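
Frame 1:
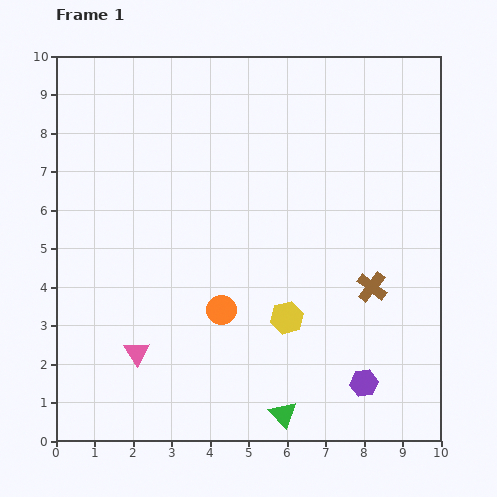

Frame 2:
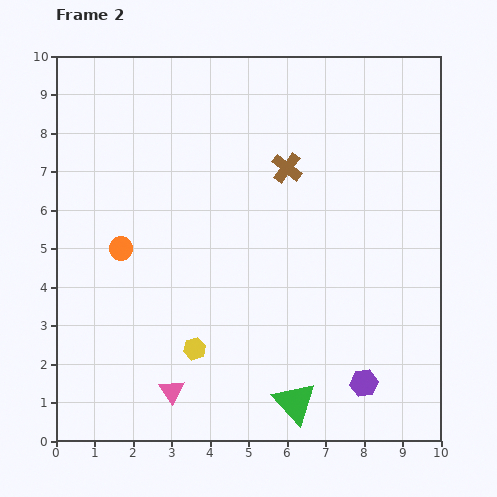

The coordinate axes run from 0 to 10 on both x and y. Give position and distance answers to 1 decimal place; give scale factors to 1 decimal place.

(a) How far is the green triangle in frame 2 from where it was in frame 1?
0.4

The green triangle moved from (5.9, 0.7) to (6.2, 1.0), a distance of √(0.3² + 0.3²) ≈ 0.4.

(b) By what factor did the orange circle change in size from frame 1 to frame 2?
0.8×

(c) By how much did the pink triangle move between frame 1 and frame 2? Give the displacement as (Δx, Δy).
(0.9, -1.0)

The pink triangle was at (2.1, 2.3) in frame 1 and (3.0, 1.3) in frame 2.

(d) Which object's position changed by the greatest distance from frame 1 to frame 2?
the brown cross

(moved 3.8; next 3.1)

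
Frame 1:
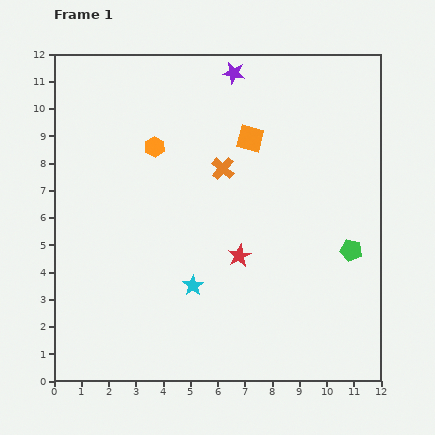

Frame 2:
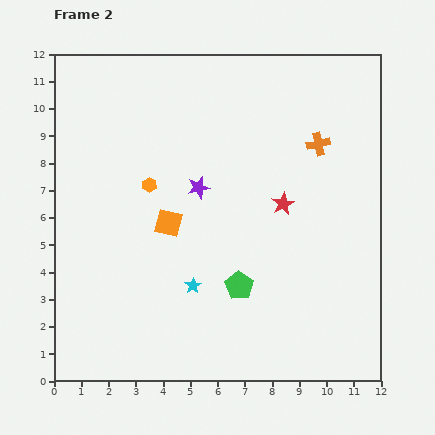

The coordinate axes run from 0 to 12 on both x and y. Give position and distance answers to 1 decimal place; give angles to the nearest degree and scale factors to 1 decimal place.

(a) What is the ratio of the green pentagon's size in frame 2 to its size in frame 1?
1.3×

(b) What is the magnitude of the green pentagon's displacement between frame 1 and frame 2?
4.3

The green pentagon moved from (10.9, 4.8) to (6.8, 3.5), a distance of √(4.1² + 1.3²) ≈ 4.3.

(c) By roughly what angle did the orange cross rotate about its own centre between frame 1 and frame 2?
37° clockwise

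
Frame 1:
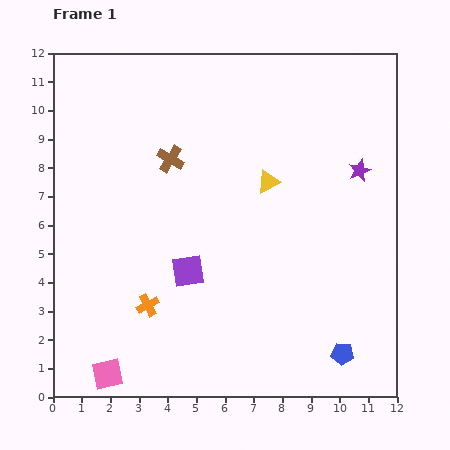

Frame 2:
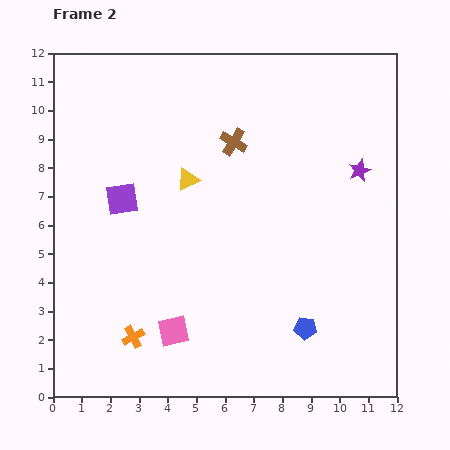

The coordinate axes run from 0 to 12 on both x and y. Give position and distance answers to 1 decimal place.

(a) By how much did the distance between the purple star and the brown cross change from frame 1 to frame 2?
-2.1

Distance in frame 1: 6.6. Distance in frame 2: 4.5.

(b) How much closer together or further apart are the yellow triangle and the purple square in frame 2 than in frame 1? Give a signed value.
-1.8

Distance in frame 1: 4.2. Distance in frame 2: 2.4.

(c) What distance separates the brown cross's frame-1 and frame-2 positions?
2.3

The brown cross moved from (4.1, 8.3) to (6.3, 8.9), a distance of √(2.2² + 0.6²) ≈ 2.3.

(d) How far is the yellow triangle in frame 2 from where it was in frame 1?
2.8

The yellow triangle moved from (7.5, 7.5) to (4.7, 7.6), a distance of √(2.8² + 0.1²) ≈ 2.8.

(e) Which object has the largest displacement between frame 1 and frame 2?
the purple square

(moved 3.4; next 2.8)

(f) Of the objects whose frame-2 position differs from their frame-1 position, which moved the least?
the orange cross

(moved 1.2)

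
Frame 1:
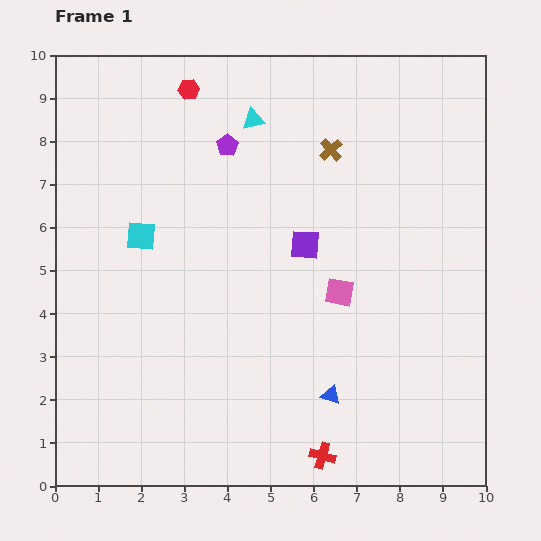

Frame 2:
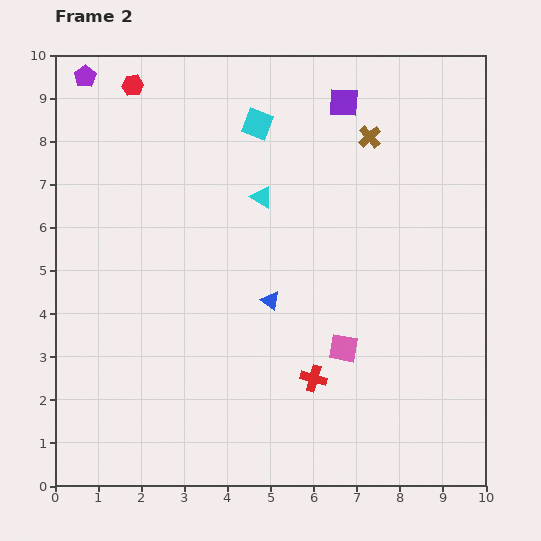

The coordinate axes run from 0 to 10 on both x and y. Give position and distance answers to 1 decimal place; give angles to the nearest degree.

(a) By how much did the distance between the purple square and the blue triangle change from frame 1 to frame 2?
+1.3

Distance in frame 1: 3.6. Distance in frame 2: 4.9.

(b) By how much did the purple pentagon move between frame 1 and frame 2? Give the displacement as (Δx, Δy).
(-3.3, 1.6)

The purple pentagon was at (4.0, 7.9) in frame 1 and (0.7, 9.5) in frame 2.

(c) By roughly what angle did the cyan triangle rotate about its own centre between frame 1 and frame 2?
44° clockwise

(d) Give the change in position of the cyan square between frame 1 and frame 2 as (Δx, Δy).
(2.7, 2.6)

The cyan square was at (2.0, 5.8) in frame 1 and (4.7, 8.4) in frame 2.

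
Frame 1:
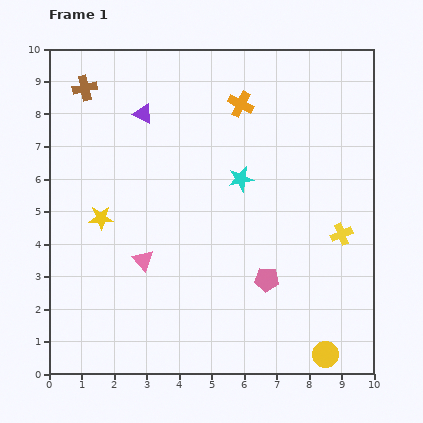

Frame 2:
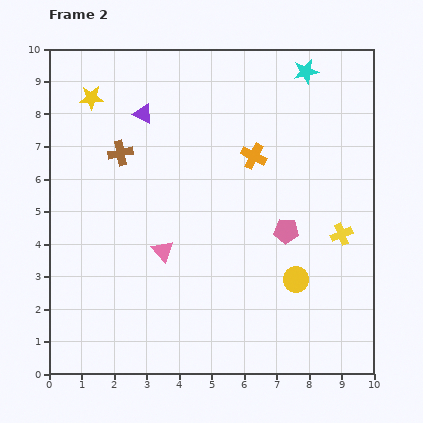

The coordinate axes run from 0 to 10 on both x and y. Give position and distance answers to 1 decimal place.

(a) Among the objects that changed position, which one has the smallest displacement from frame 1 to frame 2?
the pink triangle

(moved 0.7)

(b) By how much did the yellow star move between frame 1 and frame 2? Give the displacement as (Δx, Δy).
(-0.3, 3.7)

The yellow star was at (1.6, 4.8) in frame 1 and (1.3, 8.5) in frame 2.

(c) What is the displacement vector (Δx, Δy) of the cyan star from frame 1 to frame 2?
(2.0, 3.3)

The cyan star was at (5.9, 6.0) in frame 1 and (7.9, 9.3) in frame 2.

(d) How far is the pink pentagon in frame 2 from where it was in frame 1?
1.6

The pink pentagon moved from (6.7, 2.9) to (7.3, 4.4), a distance of √(0.6² + 1.5²) ≈ 1.6.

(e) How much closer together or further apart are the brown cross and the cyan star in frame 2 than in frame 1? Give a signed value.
+0.6

Distance in frame 1: 5.6. Distance in frame 2: 6.2.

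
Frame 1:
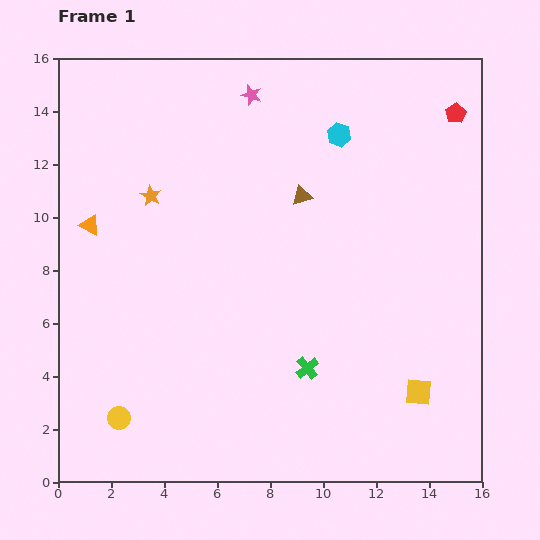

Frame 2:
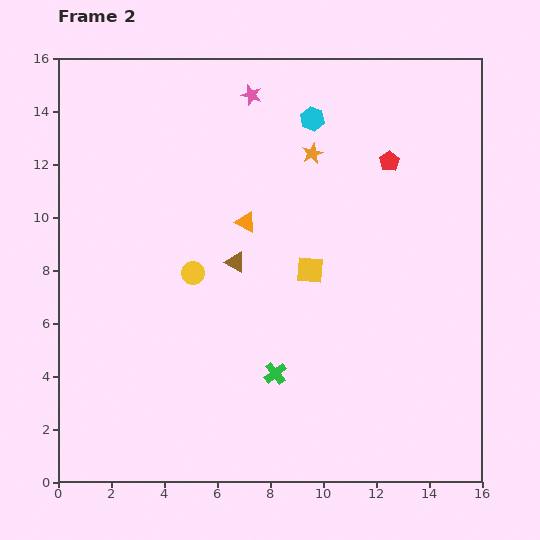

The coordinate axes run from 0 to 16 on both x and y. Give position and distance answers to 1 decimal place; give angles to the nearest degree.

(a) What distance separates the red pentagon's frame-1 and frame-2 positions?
3.1

The red pentagon moved from (15.0, 13.9) to (12.5, 12.1), a distance of √(2.5² + 1.8²) ≈ 3.1.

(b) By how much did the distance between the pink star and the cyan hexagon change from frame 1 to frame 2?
-1.1

Distance in frame 1: 3.6. Distance in frame 2: 2.5.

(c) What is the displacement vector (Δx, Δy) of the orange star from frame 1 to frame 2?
(6.1, 1.6)

The orange star was at (3.5, 10.8) in frame 1 and (9.6, 12.4) in frame 2.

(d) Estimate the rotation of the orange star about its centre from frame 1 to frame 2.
19° clockwise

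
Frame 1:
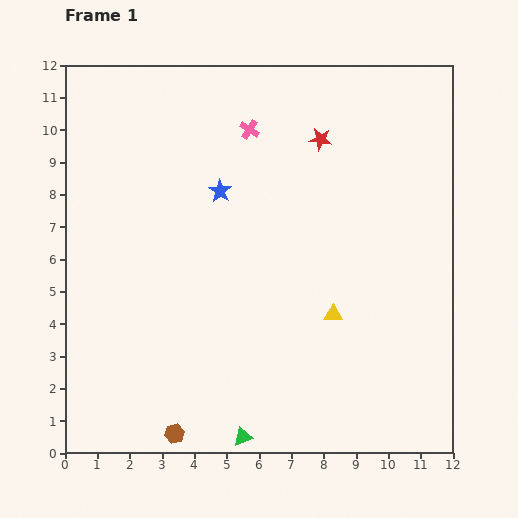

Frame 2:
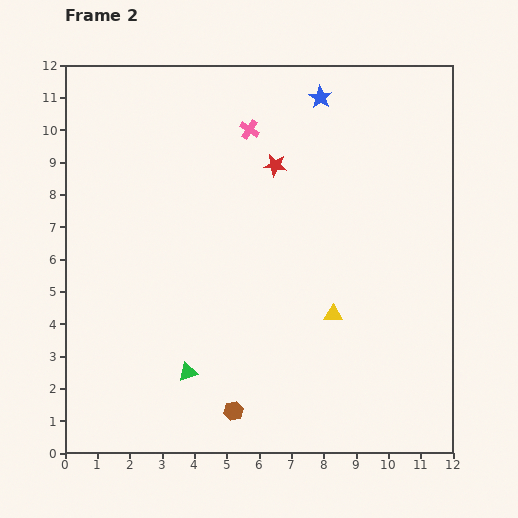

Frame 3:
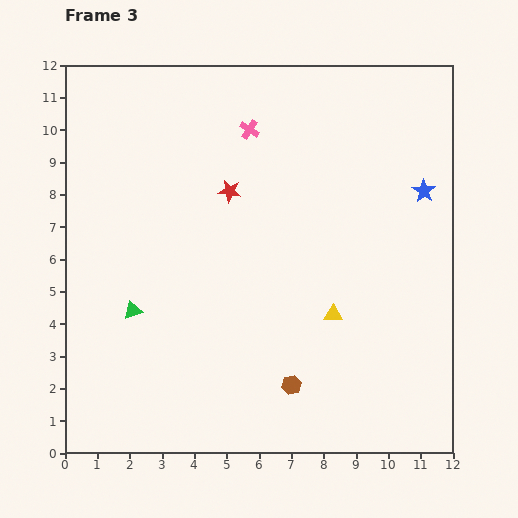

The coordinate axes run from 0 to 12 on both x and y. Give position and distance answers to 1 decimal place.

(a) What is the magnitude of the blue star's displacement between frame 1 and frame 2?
4.2

The blue star moved from (4.8, 8.1) to (7.9, 11.0), a distance of √(3.1² + 2.9²) ≈ 4.2.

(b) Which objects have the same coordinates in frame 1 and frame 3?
the pink cross, the yellow triangle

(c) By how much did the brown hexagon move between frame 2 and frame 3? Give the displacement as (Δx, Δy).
(1.8, 0.8)

The brown hexagon was at (5.2, 1.3) in frame 2 and (7.0, 2.1) in frame 3.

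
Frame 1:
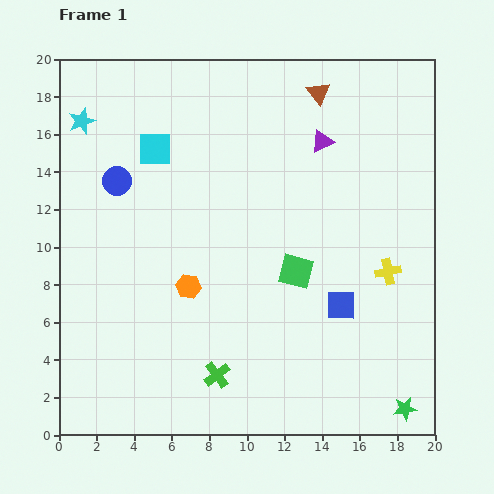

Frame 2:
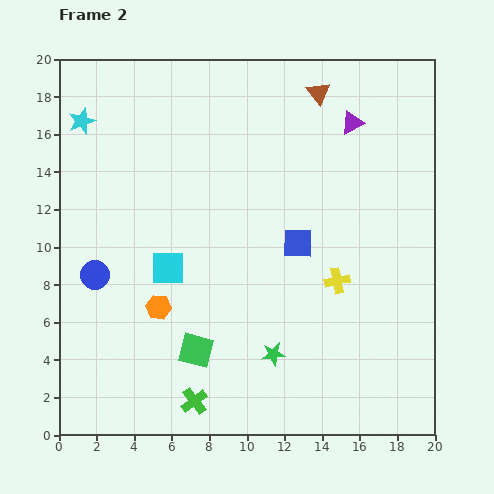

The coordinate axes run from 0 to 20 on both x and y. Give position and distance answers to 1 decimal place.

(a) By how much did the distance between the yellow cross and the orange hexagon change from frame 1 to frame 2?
-1.0

Distance in frame 1: 10.6. Distance in frame 2: 9.6.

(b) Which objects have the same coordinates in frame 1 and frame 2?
the brown triangle, the cyan star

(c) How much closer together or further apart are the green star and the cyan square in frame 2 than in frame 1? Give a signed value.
-12.0

Distance in frame 1: 19.2. Distance in frame 2: 7.2.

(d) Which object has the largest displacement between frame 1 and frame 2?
the green star

(moved 7.6; next 6.8)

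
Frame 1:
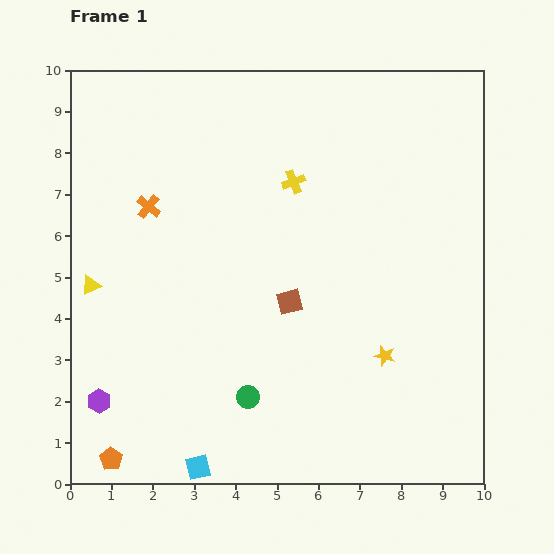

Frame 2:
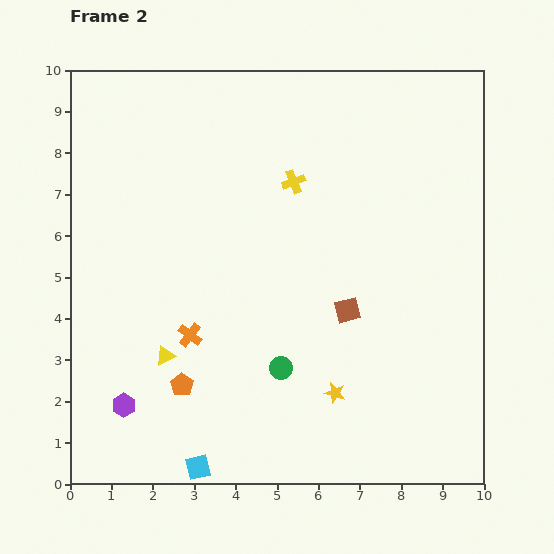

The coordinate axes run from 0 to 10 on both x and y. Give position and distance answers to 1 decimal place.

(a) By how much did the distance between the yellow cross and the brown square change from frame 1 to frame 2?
+0.5

Distance in frame 1: 2.9. Distance in frame 2: 3.4.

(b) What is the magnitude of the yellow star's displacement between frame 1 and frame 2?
1.5

The yellow star moved from (7.6, 3.1) to (6.4, 2.2), a distance of √(1.2² + 0.9²) ≈ 1.5.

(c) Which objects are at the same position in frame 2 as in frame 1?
the cyan square, the yellow cross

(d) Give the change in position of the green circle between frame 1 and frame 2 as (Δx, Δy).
(0.8, 0.7)

The green circle was at (4.3, 2.1) in frame 1 and (5.1, 2.8) in frame 2.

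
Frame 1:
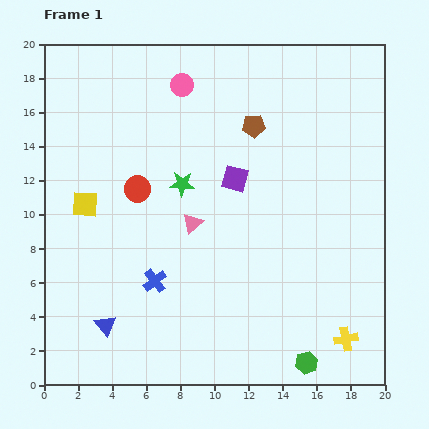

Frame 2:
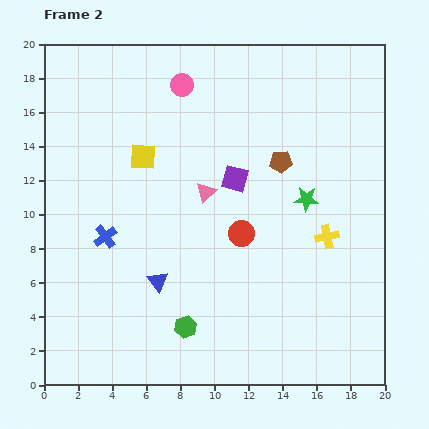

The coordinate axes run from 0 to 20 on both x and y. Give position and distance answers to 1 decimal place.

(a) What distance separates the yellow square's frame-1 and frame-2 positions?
4.4

The yellow square moved from (2.4, 10.6) to (5.8, 13.4), a distance of √(3.4² + 2.8²) ≈ 4.4.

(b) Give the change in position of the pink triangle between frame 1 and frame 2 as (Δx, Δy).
(0.8, 1.8)

The pink triangle was at (8.7, 9.5) in frame 1 and (9.5, 11.3) in frame 2.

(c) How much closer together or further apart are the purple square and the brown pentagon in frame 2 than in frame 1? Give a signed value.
-0.4

Distance in frame 1: 3.3. Distance in frame 2: 2.9.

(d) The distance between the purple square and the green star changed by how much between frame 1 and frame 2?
+1.3

Distance in frame 1: 3.1. Distance in frame 2: 4.4.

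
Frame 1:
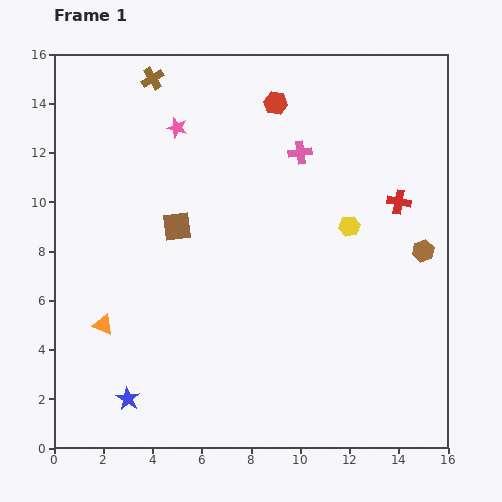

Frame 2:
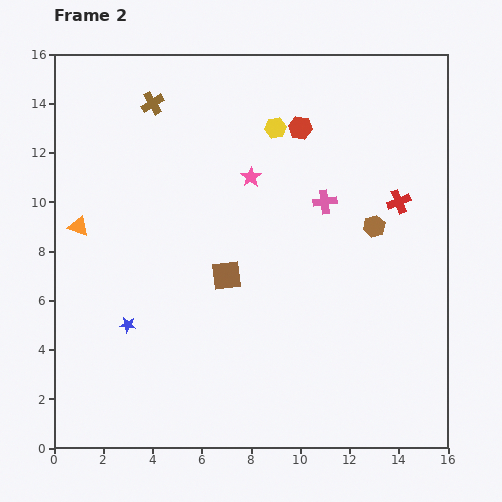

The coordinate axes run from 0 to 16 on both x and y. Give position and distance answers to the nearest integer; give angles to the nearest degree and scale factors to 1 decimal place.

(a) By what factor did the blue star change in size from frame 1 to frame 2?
0.7×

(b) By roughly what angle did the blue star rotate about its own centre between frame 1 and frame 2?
25° counter-clockwise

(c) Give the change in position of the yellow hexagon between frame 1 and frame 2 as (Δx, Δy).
(-3, 4)

The yellow hexagon was at (12, 9) in frame 1 and (9, 13) in frame 2.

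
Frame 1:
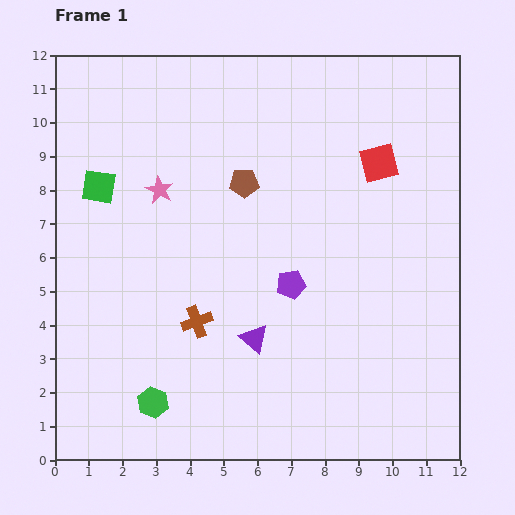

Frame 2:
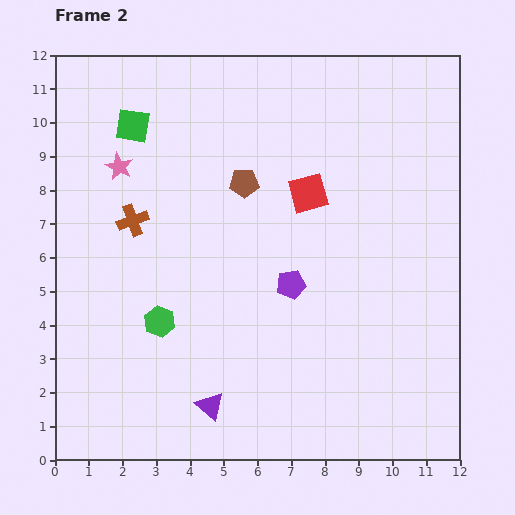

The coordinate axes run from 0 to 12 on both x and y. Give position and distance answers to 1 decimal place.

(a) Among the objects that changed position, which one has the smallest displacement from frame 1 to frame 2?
the pink star

(moved 1.4)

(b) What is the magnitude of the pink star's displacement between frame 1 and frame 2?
1.4

The pink star moved from (3.1, 8.0) to (1.9, 8.7), a distance of √(1.2² + 0.7²) ≈ 1.4.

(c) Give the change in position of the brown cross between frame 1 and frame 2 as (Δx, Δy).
(-1.9, 3.0)

The brown cross was at (4.2, 4.1) in frame 1 and (2.3, 7.1) in frame 2.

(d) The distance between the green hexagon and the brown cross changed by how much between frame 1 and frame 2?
+0.4

Distance in frame 1: 2.7. Distance in frame 2: 3.1.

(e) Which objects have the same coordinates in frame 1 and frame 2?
the brown pentagon, the purple pentagon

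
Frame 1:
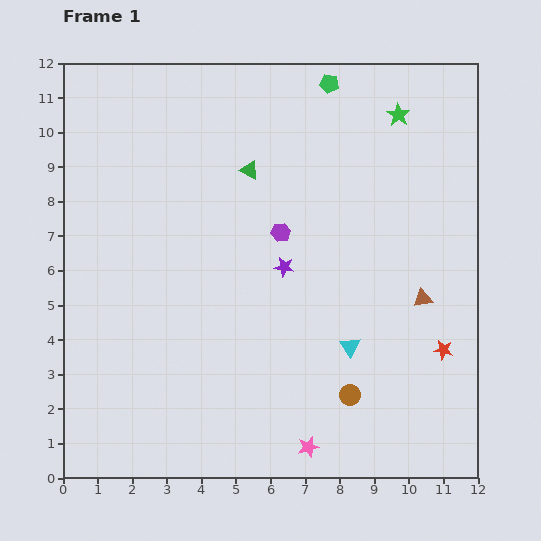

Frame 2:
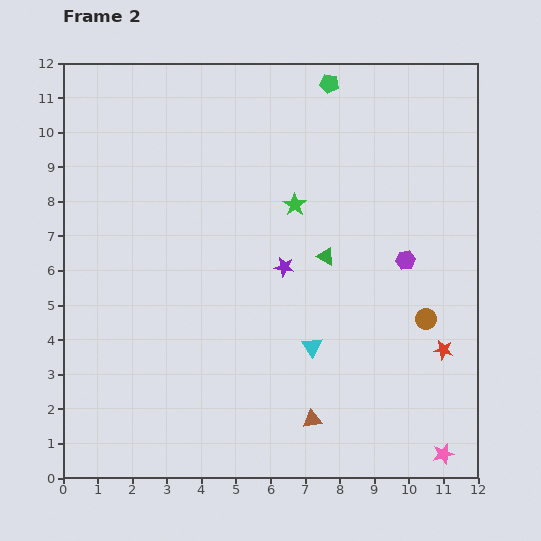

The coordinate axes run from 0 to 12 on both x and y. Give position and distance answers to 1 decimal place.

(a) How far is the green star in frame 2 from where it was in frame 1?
4.0

The green star moved from (9.7, 10.5) to (6.7, 7.9), a distance of √(3.0² + 2.6²) ≈ 4.0.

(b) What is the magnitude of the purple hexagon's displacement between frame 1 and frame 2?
3.7

The purple hexagon moved from (6.3, 7.1) to (9.9, 6.3), a distance of √(3.6² + 0.8²) ≈ 3.7.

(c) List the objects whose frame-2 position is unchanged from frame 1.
the green pentagon, the red star, the purple star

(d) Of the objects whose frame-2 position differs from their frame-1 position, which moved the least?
the cyan triangle

(moved 1.1)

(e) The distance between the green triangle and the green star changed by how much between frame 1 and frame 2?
-2.9

Distance in frame 1: 4.6. Distance in frame 2: 1.7.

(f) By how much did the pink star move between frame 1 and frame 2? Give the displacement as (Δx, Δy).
(3.9, -0.2)

The pink star was at (7.1, 0.9) in frame 1 and (11.0, 0.7) in frame 2.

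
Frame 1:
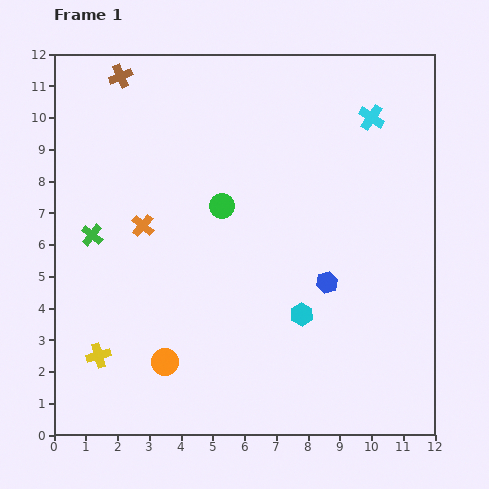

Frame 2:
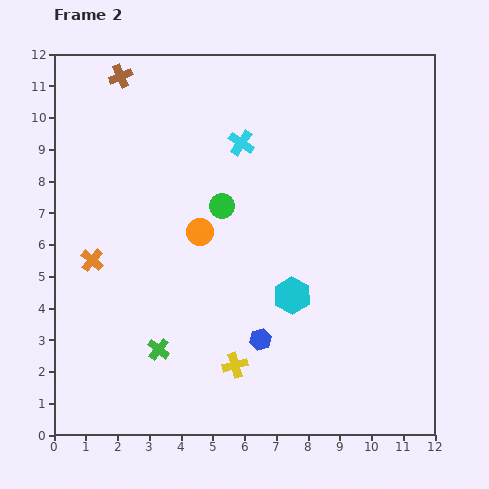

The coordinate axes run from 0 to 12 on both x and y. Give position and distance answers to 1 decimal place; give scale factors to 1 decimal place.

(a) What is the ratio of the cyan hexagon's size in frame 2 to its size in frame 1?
1.6×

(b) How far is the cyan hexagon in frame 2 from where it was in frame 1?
0.7

The cyan hexagon moved from (7.8, 3.8) to (7.5, 4.4), a distance of √(0.3² + 0.6²) ≈ 0.7.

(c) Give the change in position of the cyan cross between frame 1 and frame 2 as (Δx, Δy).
(-4.1, -0.8)

The cyan cross was at (10.0, 10.0) in frame 1 and (5.9, 9.2) in frame 2.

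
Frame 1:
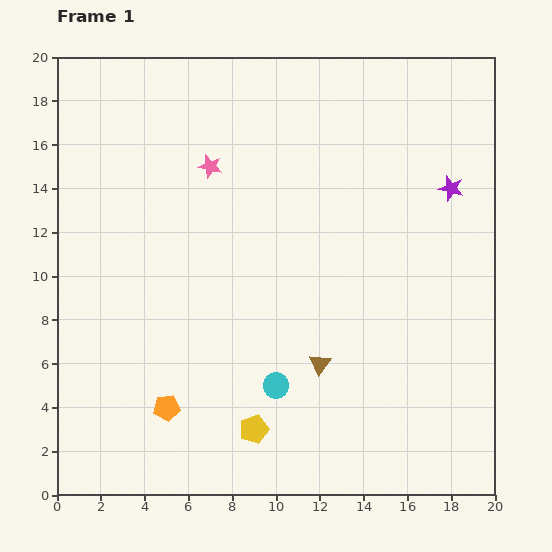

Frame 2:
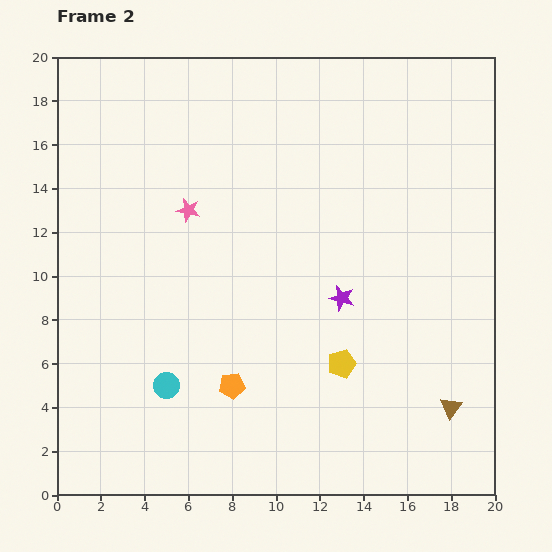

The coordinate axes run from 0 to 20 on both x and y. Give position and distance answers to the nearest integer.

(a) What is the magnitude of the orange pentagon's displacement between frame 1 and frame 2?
3

The orange pentagon moved from (5, 4) to (8, 5), a distance of √(3² + 1²) ≈ 3.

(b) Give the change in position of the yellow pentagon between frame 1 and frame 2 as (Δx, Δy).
(4, 3)

The yellow pentagon was at (9, 3) in frame 1 and (13, 6) in frame 2.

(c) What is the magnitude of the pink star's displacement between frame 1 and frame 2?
2

The pink star moved from (7, 15) to (6, 13), a distance of √(1² + 2²) ≈ 2.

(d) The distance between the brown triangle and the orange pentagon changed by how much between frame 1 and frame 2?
+3

Distance in frame 1: 7. Distance in frame 2: 10.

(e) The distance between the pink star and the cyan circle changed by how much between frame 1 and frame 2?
-2

Distance in frame 1: 10. Distance in frame 2: 8.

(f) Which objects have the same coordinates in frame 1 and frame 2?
none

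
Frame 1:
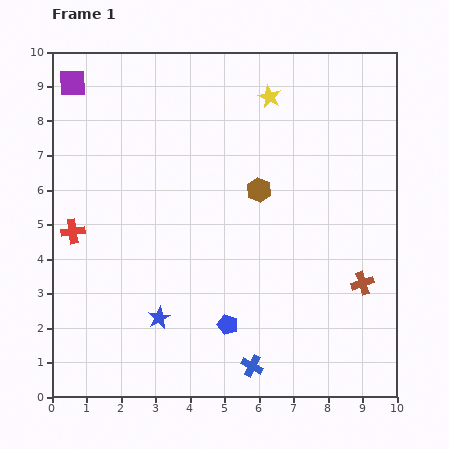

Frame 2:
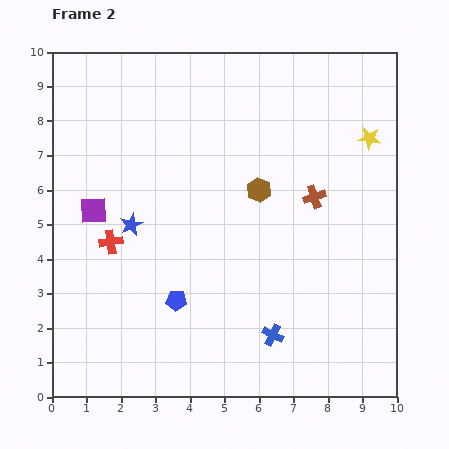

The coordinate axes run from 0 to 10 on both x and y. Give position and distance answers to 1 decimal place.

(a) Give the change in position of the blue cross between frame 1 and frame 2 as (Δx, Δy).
(0.6, 0.9)

The blue cross was at (5.8, 0.9) in frame 1 and (6.4, 1.8) in frame 2.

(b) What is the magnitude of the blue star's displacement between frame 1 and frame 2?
2.8

The blue star moved from (3.1, 2.3) to (2.3, 5.0), a distance of √(0.8² + 2.7²) ≈ 2.8.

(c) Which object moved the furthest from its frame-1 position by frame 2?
the purple square

(moved 3.7; next 3.1)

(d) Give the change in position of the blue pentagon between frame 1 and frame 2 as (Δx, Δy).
(-1.5, 0.7)

The blue pentagon was at (5.1, 2.1) in frame 1 and (3.6, 2.8) in frame 2.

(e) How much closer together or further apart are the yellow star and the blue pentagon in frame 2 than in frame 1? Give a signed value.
+0.6

Distance in frame 1: 6.7. Distance in frame 2: 7.3.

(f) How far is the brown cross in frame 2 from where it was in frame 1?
2.9

The brown cross moved from (9.0, 3.3) to (7.6, 5.8), a distance of √(1.4² + 2.5²) ≈ 2.9.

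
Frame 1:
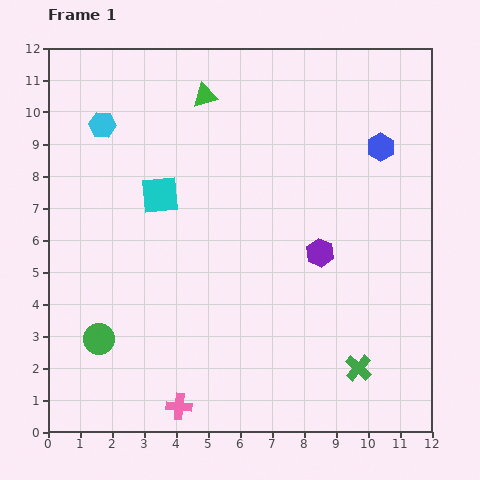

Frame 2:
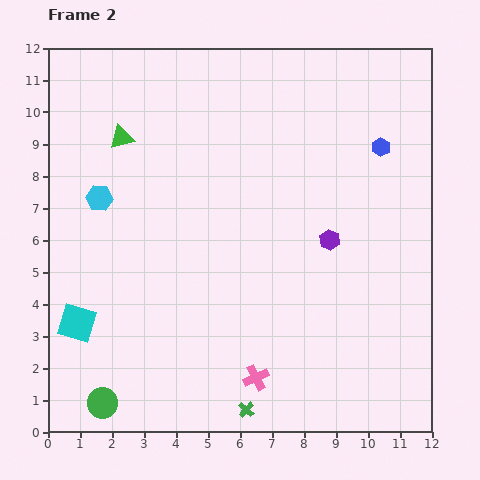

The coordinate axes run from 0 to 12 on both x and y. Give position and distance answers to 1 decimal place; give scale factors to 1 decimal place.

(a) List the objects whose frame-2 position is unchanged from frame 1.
the blue hexagon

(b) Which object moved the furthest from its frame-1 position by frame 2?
the cyan square

(moved 4.8; next 3.7)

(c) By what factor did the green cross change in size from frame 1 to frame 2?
0.6×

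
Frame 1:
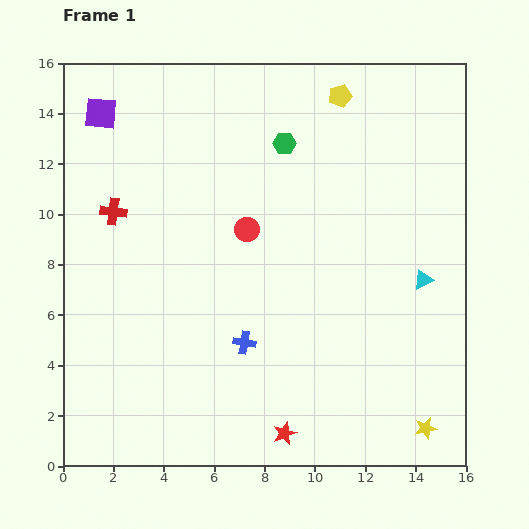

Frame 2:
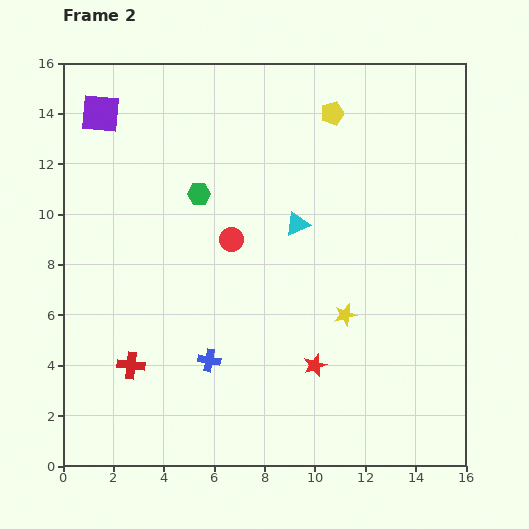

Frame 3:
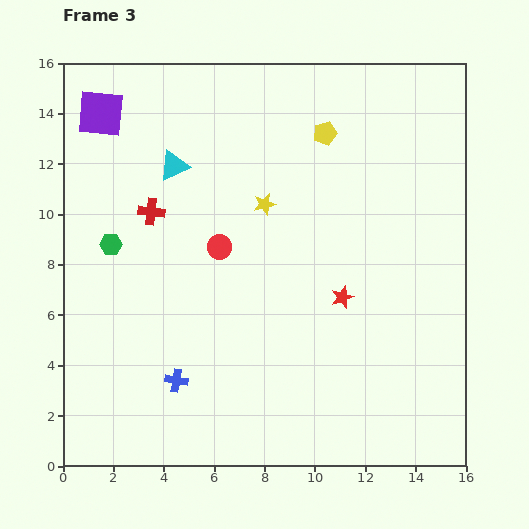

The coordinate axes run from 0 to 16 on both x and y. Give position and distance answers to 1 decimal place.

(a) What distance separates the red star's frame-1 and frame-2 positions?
3.0

The red star moved from (8.8, 1.3) to (10.0, 4.0), a distance of √(1.2² + 2.7²) ≈ 3.0.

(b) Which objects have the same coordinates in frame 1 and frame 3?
the purple square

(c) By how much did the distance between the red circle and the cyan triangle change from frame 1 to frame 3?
-3.6

Distance in frame 1: 7.3. Distance in frame 3: 3.7.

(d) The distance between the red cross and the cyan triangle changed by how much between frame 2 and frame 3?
-6.7

Distance in frame 2: 8.7. Distance in frame 3: 2.0.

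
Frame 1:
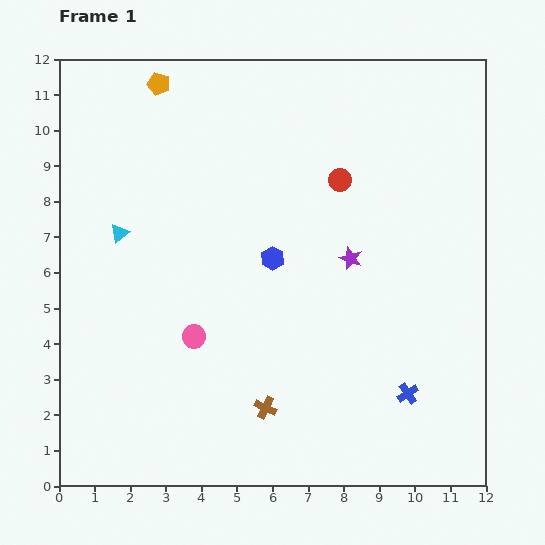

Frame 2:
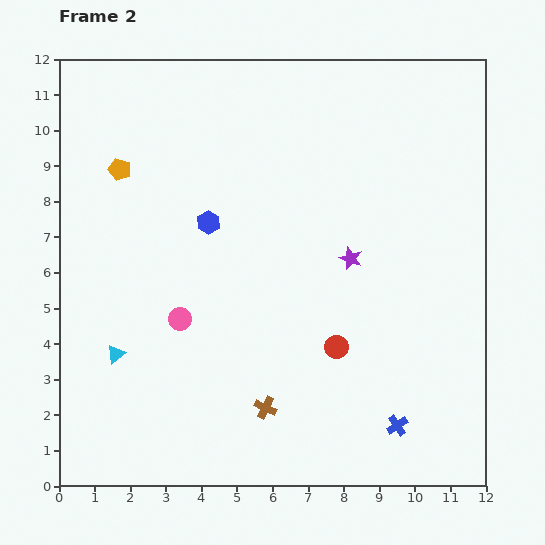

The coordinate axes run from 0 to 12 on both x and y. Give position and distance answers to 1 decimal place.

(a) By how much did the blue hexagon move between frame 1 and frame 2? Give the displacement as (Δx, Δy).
(-1.8, 1.0)

The blue hexagon was at (6.0, 6.4) in frame 1 and (4.2, 7.4) in frame 2.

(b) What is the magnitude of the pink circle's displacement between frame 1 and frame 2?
0.6

The pink circle moved from (3.8, 4.2) to (3.4, 4.7), a distance of √(0.4² + 0.5²) ≈ 0.6.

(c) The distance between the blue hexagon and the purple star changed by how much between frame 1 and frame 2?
+1.9

Distance in frame 1: 2.2. Distance in frame 2: 4.1.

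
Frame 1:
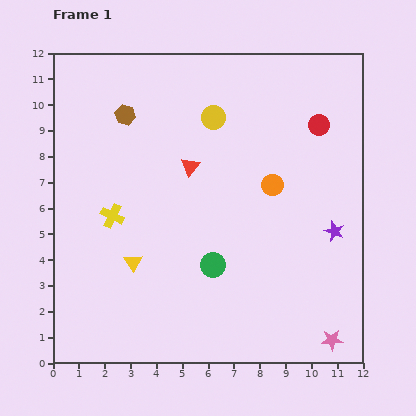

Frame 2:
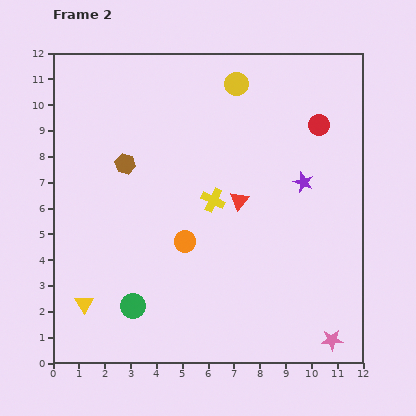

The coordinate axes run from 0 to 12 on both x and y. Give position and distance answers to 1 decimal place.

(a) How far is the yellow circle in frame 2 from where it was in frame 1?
1.6

The yellow circle moved from (6.2, 9.5) to (7.1, 10.8), a distance of √(0.9² + 1.3²) ≈ 1.6.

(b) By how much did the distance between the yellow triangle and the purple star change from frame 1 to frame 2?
+1.8

Distance in frame 1: 7.9. Distance in frame 2: 9.7.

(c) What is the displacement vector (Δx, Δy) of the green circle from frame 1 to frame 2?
(-3.1, -1.6)

The green circle was at (6.2, 3.8) in frame 1 and (3.1, 2.2) in frame 2.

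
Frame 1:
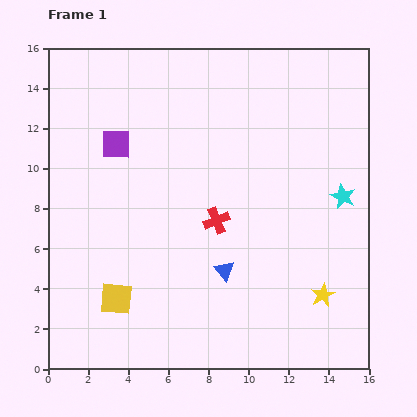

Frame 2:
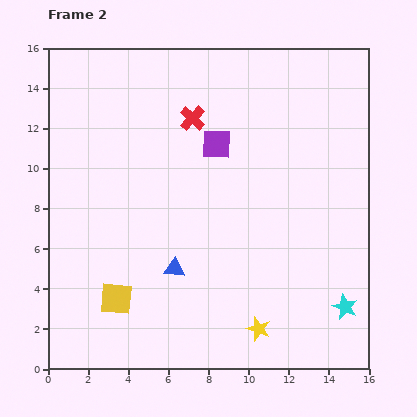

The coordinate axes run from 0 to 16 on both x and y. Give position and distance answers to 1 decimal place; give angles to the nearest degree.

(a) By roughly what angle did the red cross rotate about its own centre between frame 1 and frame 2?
24° counter-clockwise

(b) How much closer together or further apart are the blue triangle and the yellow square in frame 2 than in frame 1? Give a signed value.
-2.3

Distance in frame 1: 5.6. Distance in frame 2: 3.3.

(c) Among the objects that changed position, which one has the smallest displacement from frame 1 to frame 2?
the blue triangle

(moved 2.5)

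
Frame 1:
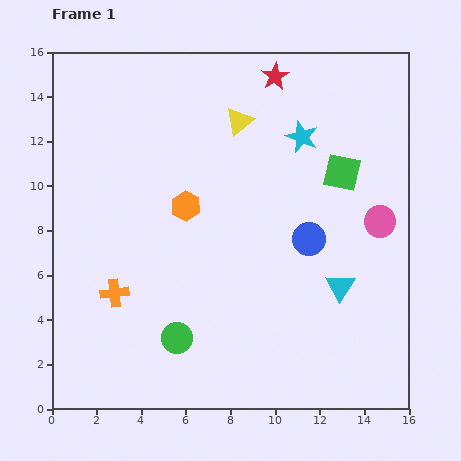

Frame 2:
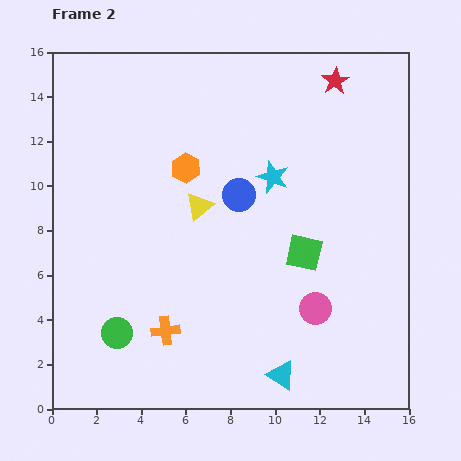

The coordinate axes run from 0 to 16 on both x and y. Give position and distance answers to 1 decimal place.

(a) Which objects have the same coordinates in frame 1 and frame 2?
none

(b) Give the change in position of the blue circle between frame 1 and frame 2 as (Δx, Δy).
(-3.1, 2.0)

The blue circle was at (11.5, 7.6) in frame 1 and (8.4, 9.6) in frame 2.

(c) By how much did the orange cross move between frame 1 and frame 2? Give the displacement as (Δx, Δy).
(2.3, -1.7)

The orange cross was at (2.8, 5.2) in frame 1 and (5.1, 3.5) in frame 2.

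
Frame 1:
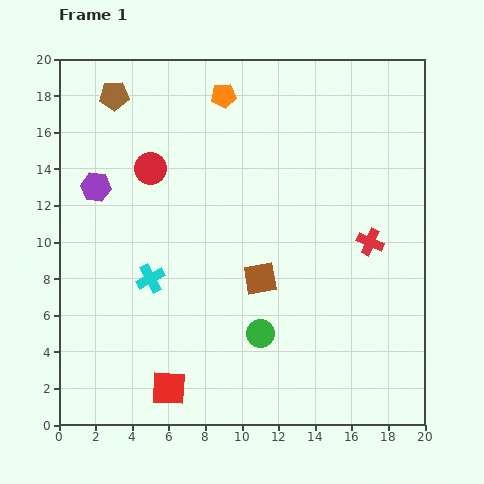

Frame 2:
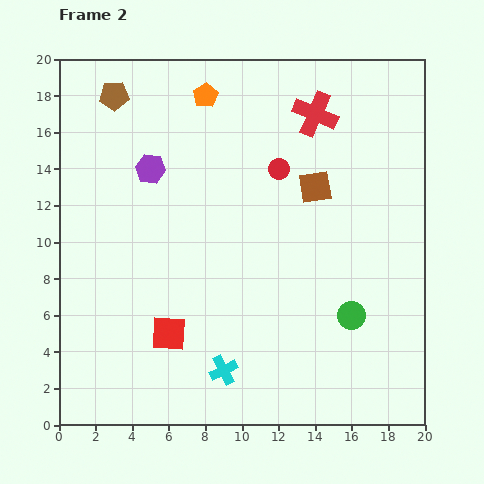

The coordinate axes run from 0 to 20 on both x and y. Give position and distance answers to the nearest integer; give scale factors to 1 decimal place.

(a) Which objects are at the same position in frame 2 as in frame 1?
the brown pentagon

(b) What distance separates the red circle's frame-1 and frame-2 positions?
7

The red circle moved from (5, 14) to (12, 14), a distance of √(7² + 0²) ≈ 7.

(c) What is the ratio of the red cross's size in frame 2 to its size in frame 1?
1.7×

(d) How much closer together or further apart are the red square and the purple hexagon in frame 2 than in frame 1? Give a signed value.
-3

Distance in frame 1: 12. Distance in frame 2: 9.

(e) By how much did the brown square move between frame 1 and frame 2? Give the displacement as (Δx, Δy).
(3, 5)

The brown square was at (11, 8) in frame 1 and (14, 13) in frame 2.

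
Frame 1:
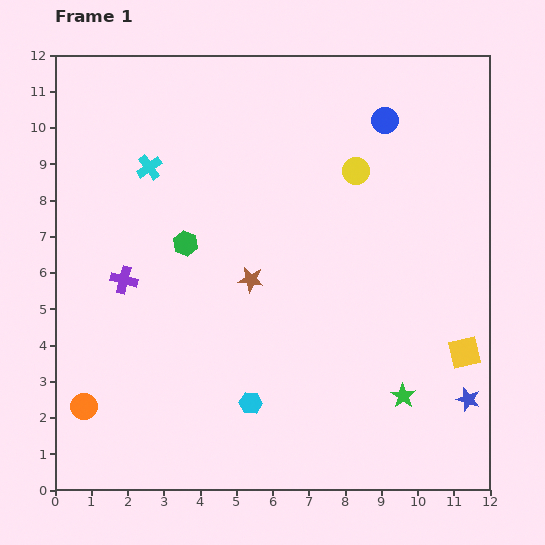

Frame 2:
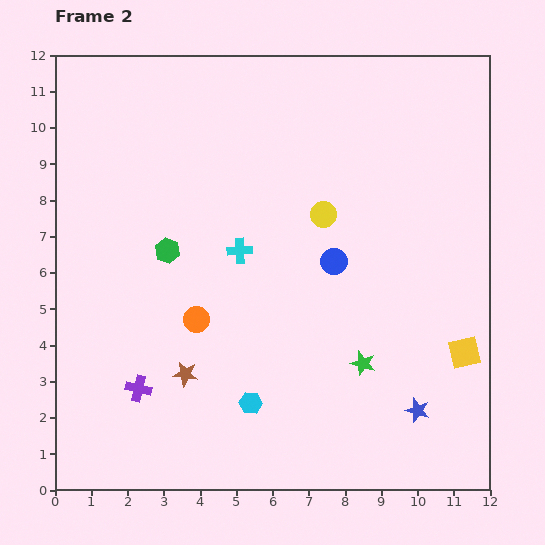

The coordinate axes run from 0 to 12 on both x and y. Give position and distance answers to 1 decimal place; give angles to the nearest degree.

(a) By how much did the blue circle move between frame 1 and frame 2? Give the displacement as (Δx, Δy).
(-1.4, -3.9)

The blue circle was at (9.1, 10.2) in frame 1 and (7.7, 6.3) in frame 2.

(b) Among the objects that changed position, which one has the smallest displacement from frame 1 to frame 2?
the green hexagon

(moved 0.5)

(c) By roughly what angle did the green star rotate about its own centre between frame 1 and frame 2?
16° counter-clockwise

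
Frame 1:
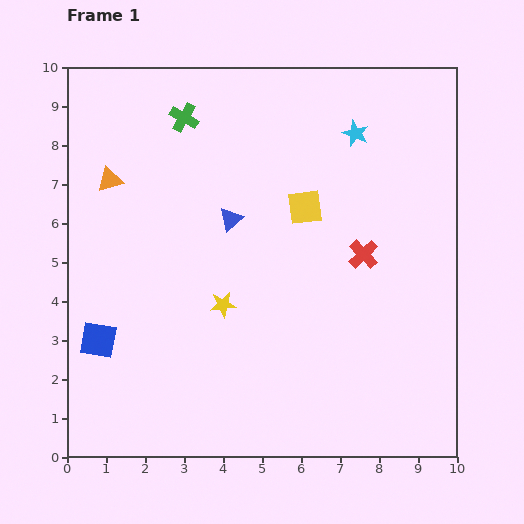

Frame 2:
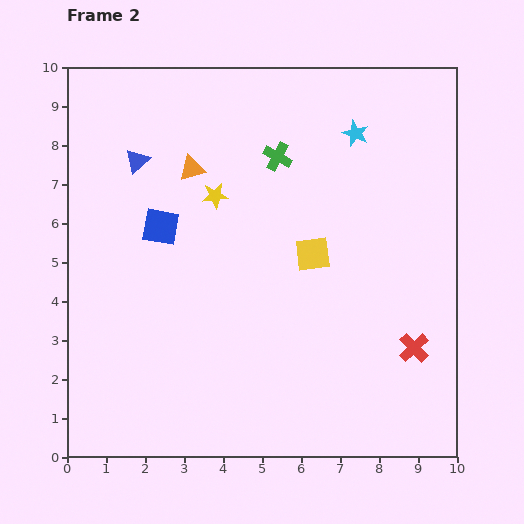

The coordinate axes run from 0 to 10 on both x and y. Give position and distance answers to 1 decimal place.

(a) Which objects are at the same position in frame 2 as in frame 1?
the cyan star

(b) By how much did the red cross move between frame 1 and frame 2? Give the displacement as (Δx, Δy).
(1.3, -2.4)

The red cross was at (7.6, 5.2) in frame 1 and (8.9, 2.8) in frame 2.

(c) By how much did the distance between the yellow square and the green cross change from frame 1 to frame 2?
-1.2

Distance in frame 1: 3.9. Distance in frame 2: 2.7.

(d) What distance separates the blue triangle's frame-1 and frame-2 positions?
2.8

The blue triangle moved from (4.2, 6.1) to (1.8, 7.6), a distance of √(2.4² + 1.5²) ≈ 2.8.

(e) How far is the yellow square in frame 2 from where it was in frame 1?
1.2

The yellow square moved from (6.1, 6.4) to (6.3, 5.2), a distance of √(0.2² + 1.2²) ≈ 1.2.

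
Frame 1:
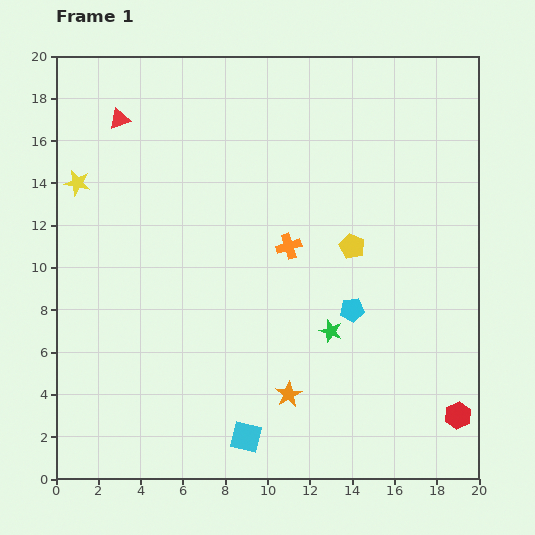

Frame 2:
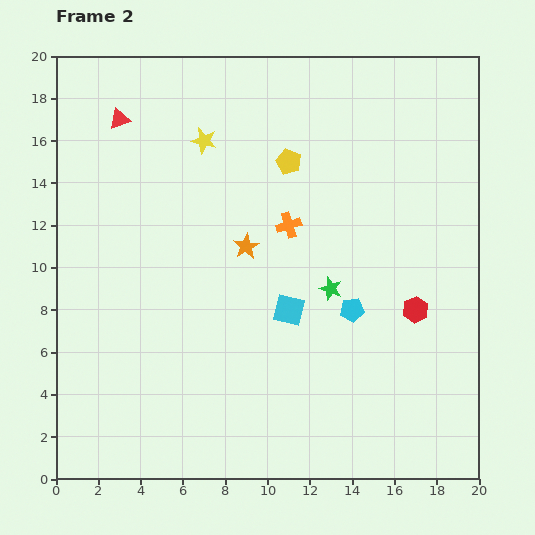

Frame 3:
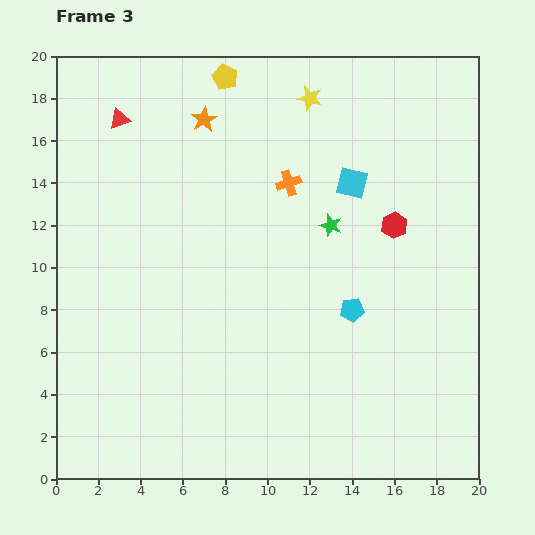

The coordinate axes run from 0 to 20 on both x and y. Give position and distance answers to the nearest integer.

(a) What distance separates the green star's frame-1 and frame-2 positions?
2

The green star moved from (13, 7) to (13, 9), a distance of √(0² + 2²) ≈ 2.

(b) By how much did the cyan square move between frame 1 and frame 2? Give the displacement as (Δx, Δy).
(2, 6)

The cyan square was at (9, 2) in frame 1 and (11, 8) in frame 2.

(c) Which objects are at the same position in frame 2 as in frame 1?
the cyan pentagon, the red triangle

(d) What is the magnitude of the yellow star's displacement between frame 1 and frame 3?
12

The yellow star moved from (1, 14) to (12, 18), a distance of √(11² + 4²) ≈ 12.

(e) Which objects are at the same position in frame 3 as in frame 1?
the cyan pentagon, the red triangle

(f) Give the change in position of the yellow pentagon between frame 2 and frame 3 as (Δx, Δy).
(-3, 4)

The yellow pentagon was at (11, 15) in frame 2 and (8, 19) in frame 3.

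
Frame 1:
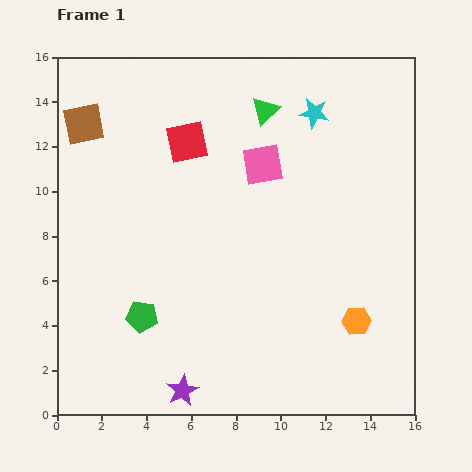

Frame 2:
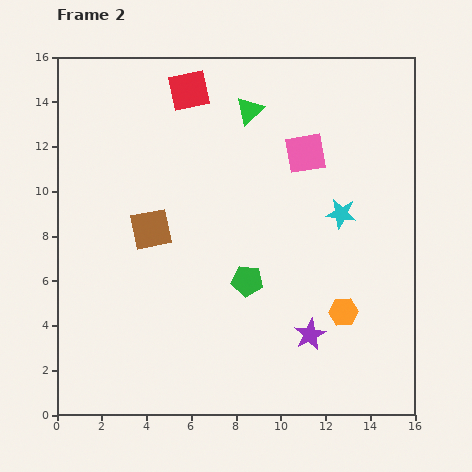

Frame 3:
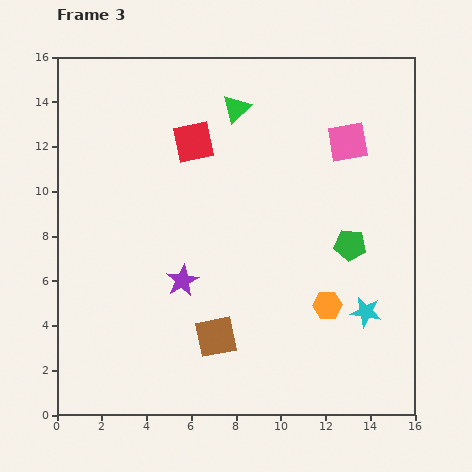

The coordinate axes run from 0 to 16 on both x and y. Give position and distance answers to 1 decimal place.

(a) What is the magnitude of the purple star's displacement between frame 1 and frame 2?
6.2

The purple star moved from (5.6, 1.1) to (11.3, 3.6), a distance of √(5.7² + 2.5²) ≈ 6.2.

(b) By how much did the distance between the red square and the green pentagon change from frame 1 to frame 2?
+0.8

Distance in frame 1: 8.1. Distance in frame 2: 8.9.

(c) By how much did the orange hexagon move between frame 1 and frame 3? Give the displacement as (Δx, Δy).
(-1.3, 0.7)

The orange hexagon was at (13.4, 4.2) in frame 1 and (12.1, 4.9) in frame 3.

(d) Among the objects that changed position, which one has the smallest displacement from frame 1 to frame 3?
the red square

(moved 0.3)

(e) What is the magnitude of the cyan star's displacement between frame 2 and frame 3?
4.5

The cyan star moved from (12.7, 9.0) to (13.8, 4.6), a distance of √(1.1² + 4.4²) ≈ 4.5.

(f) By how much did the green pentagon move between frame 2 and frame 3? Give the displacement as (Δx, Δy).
(4.6, 1.6)

The green pentagon was at (8.5, 6.0) in frame 2 and (13.1, 7.6) in frame 3.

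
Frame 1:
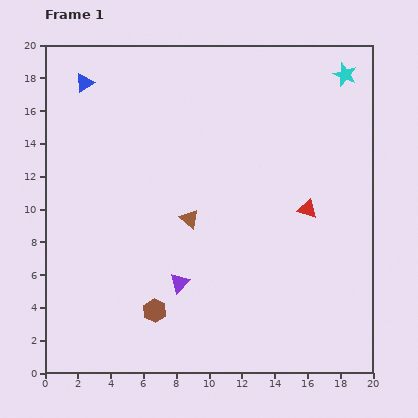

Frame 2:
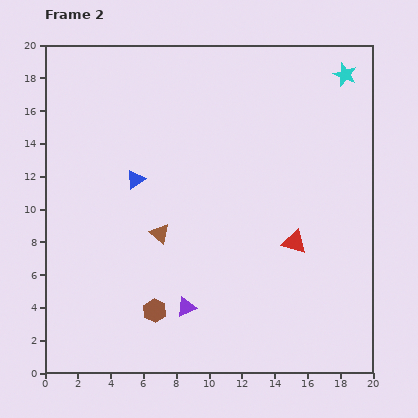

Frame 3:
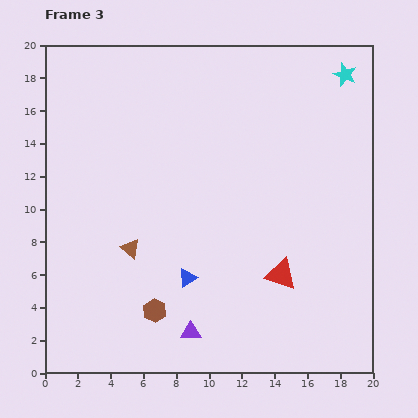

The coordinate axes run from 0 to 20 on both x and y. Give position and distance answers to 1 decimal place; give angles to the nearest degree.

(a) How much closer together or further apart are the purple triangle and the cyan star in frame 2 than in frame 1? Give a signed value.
+1.0

Distance in frame 1: 16.2. Distance in frame 2: 17.2.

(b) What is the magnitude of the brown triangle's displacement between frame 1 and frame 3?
4.0

The brown triangle moved from (8.8, 9.4) to (5.2, 7.6), a distance of √(3.6² + 1.8²) ≈ 4.0.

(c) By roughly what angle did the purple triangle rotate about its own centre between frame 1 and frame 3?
46° clockwise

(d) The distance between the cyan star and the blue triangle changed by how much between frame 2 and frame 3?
+1.4

Distance in frame 2: 14.3. Distance in frame 3: 15.7.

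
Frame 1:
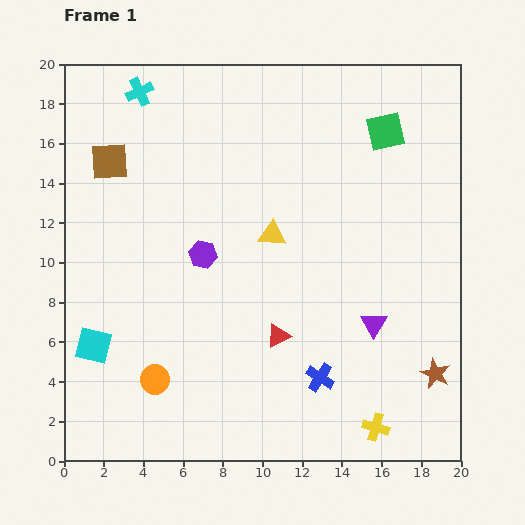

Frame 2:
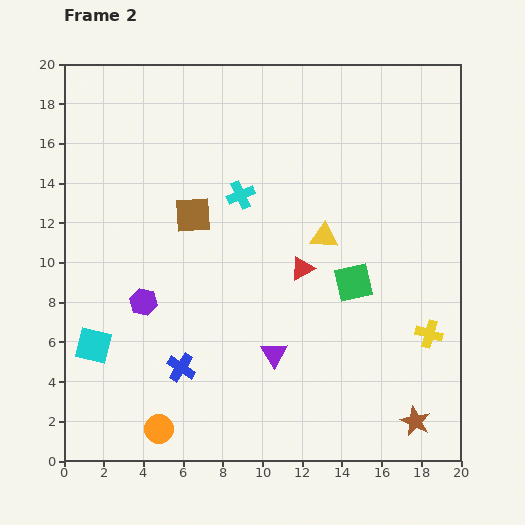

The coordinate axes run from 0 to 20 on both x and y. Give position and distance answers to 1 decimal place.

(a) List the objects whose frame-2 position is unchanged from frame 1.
the cyan square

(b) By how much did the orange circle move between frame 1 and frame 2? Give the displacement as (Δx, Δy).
(0.2, -2.5)

The orange circle was at (4.6, 4.1) in frame 1 and (4.8, 1.6) in frame 2.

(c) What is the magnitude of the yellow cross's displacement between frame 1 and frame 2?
5.4

The yellow cross moved from (15.7, 1.7) to (18.4, 6.4), a distance of √(2.7² + 4.7²) ≈ 5.4.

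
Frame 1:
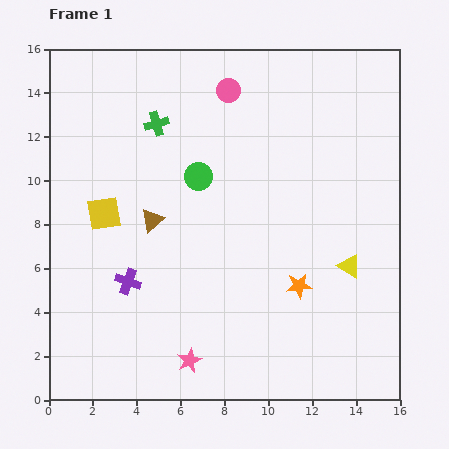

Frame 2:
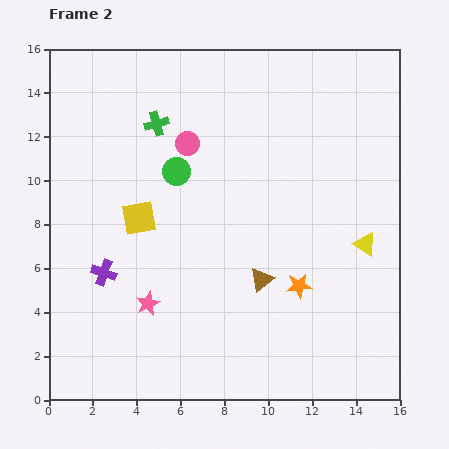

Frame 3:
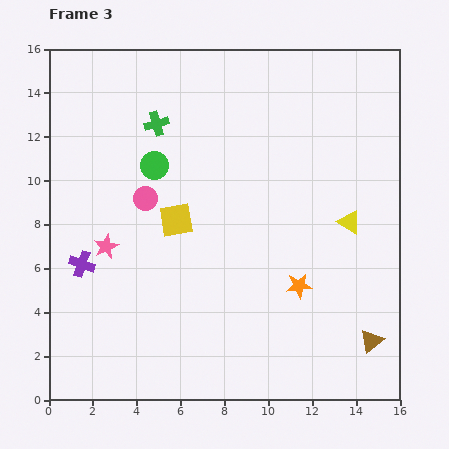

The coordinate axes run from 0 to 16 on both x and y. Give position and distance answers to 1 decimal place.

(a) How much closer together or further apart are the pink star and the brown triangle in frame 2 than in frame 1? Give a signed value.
-1.3

Distance in frame 1: 6.6. Distance in frame 2: 5.3.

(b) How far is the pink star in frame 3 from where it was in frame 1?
6.4

The pink star moved from (6.4, 1.8) to (2.6, 7.0), a distance of √(3.8² + 5.2²) ≈ 6.4.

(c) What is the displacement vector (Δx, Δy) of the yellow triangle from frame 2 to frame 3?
(-0.7, 1.0)

The yellow triangle was at (14.4, 7.1) in frame 2 and (13.7, 8.1) in frame 3.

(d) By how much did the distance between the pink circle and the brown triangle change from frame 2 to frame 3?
+5.1

Distance in frame 2: 7.1. Distance in frame 3: 12.2.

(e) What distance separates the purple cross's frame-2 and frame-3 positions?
1.1

The purple cross moved from (2.5, 5.8) to (1.5, 6.2), a distance of √(1.0² + 0.4²) ≈ 1.1.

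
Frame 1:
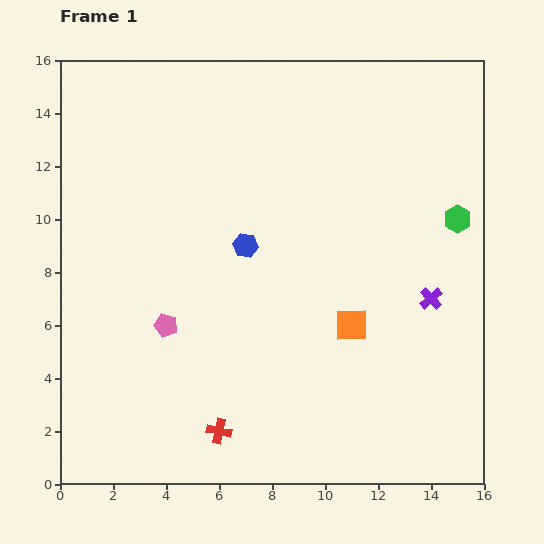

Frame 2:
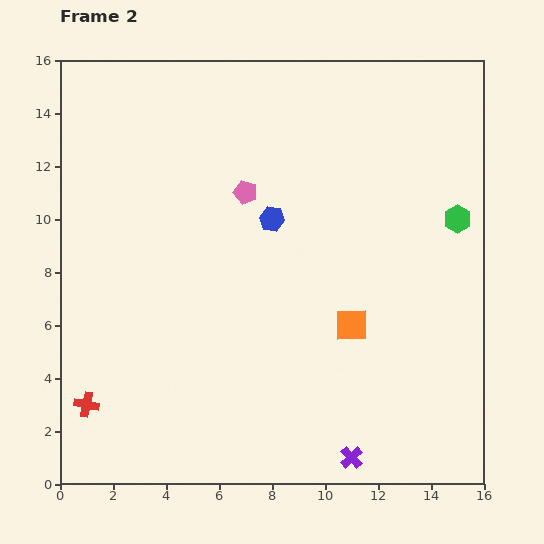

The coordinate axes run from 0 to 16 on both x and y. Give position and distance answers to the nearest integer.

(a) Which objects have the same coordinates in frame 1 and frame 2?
the green hexagon, the orange square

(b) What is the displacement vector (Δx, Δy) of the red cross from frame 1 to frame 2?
(-5, 1)

The red cross was at (6, 2) in frame 1 and (1, 3) in frame 2.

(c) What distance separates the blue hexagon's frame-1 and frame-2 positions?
1

The blue hexagon moved from (7, 9) to (8, 10), a distance of √(1² + 1²) ≈ 1.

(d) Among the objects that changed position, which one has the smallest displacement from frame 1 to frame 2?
the blue hexagon

(moved 1)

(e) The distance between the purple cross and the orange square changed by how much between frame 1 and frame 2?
+2

Distance in frame 1: 3. Distance in frame 2: 5.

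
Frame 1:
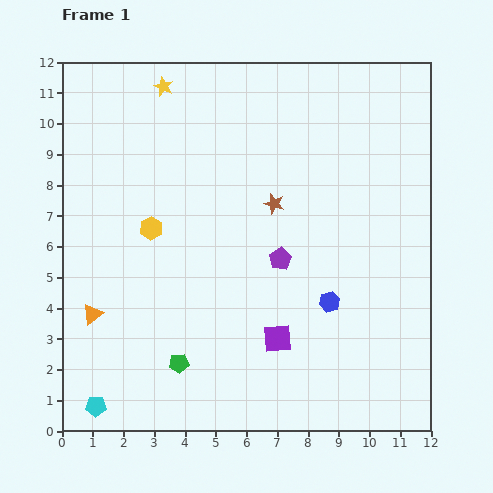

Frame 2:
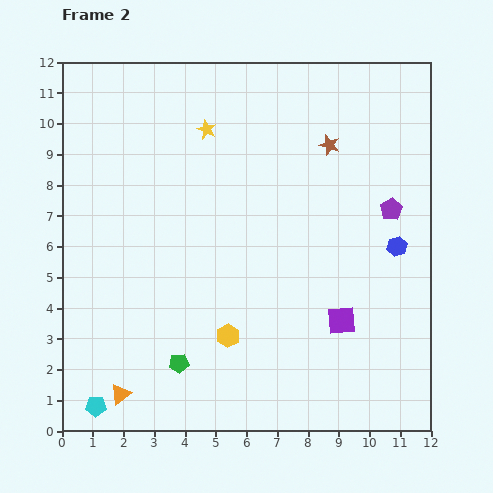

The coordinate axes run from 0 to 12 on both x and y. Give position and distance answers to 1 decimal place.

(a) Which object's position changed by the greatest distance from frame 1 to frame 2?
the yellow hexagon

(moved 4.3; next 3.9)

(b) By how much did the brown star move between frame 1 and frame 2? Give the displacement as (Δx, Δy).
(1.8, 1.9)

The brown star was at (6.9, 7.4) in frame 1 and (8.7, 9.3) in frame 2.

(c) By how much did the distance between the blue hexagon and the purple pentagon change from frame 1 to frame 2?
-0.9

Distance in frame 1: 2.1. Distance in frame 2: 1.2.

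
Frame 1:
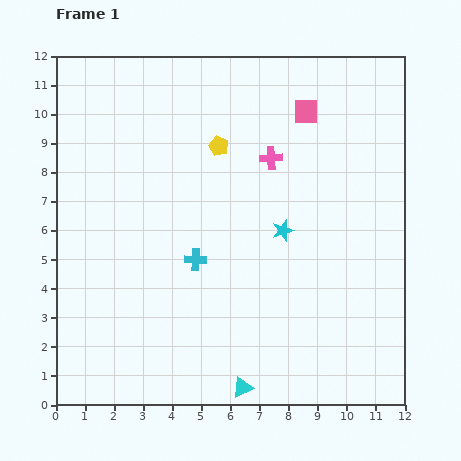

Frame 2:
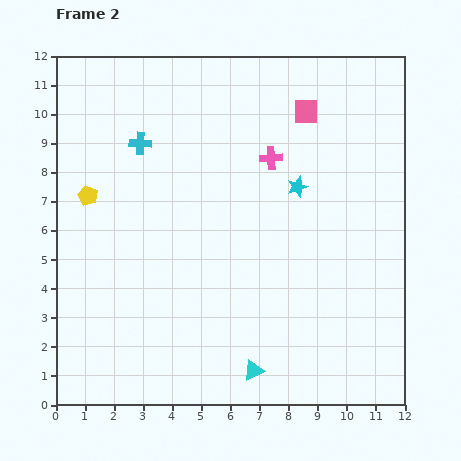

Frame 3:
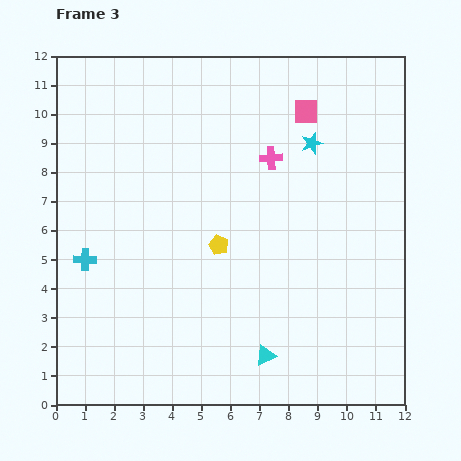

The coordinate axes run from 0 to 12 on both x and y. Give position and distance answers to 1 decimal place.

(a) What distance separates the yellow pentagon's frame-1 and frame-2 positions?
4.8

The yellow pentagon moved from (5.6, 8.9) to (1.1, 7.2), a distance of √(4.5² + 1.7²) ≈ 4.8.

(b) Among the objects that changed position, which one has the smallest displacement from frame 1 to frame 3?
the cyan triangle

(moved 1.4)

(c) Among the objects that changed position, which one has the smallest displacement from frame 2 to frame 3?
the cyan triangle

(moved 0.6)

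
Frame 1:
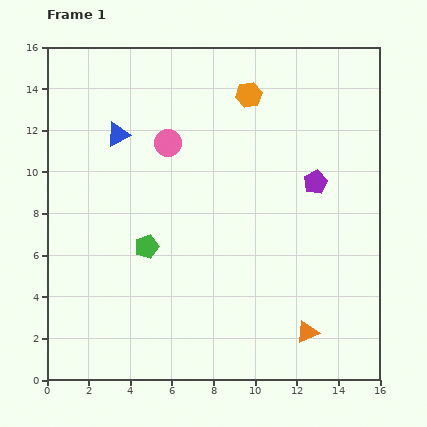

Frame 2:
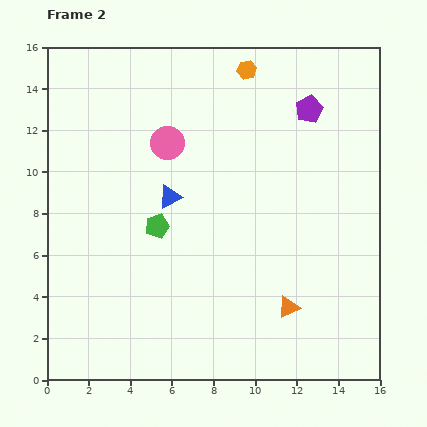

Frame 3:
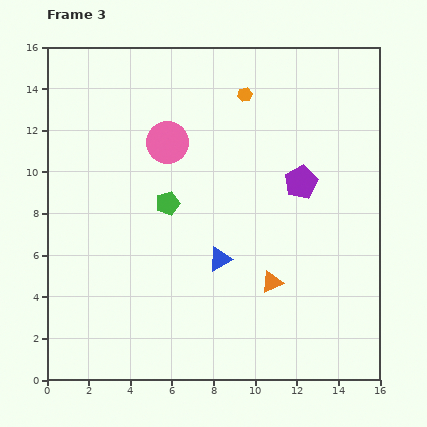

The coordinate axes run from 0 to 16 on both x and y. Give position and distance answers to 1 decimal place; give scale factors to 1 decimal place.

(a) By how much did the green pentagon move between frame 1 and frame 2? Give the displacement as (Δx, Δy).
(0.5, 1.0)

The green pentagon was at (4.8, 6.4) in frame 1 and (5.3, 7.4) in frame 2.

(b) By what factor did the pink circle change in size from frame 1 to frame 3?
1.6×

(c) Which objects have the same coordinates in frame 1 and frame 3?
the pink circle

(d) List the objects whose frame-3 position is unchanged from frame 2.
the pink circle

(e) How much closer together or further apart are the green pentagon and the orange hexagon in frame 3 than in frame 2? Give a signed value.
-2.2

Distance in frame 2: 8.6. Distance in frame 3: 6.4.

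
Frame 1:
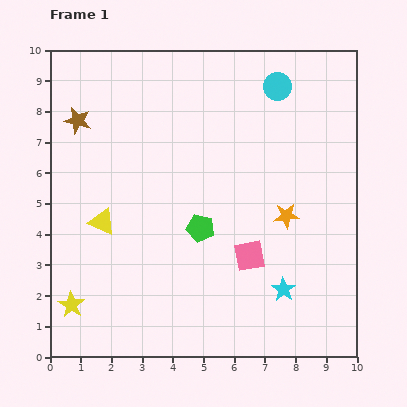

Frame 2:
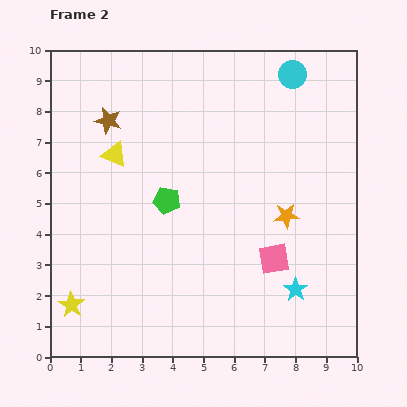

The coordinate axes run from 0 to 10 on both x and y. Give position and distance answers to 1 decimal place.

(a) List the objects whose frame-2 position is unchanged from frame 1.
the yellow star, the orange star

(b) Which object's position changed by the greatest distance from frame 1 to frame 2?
the yellow triangle

(moved 2.2; next 1.4)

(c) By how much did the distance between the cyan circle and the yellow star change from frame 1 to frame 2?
+0.6

Distance in frame 1: 9.8. Distance in frame 2: 10.4.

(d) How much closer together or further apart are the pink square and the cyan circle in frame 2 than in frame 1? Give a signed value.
+0.4

Distance in frame 1: 5.6. Distance in frame 2: 6.0.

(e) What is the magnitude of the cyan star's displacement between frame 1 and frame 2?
0.4

The cyan star moved from (7.6, 2.2) to (8.0, 2.2), a distance of √(0.4² + 0.0²) ≈ 0.4.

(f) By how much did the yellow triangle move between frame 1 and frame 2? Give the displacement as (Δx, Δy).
(0.4, 2.2)

The yellow triangle was at (1.7, 4.4) in frame 1 and (2.1, 6.6) in frame 2.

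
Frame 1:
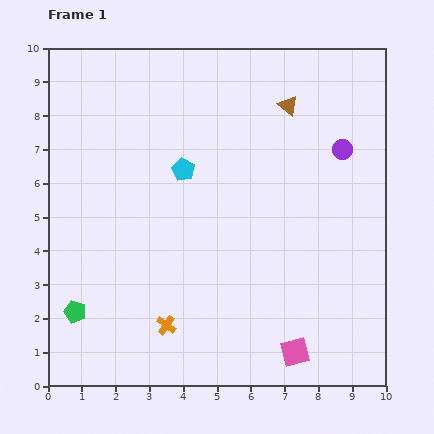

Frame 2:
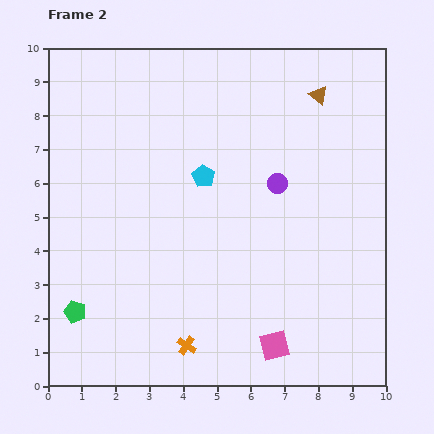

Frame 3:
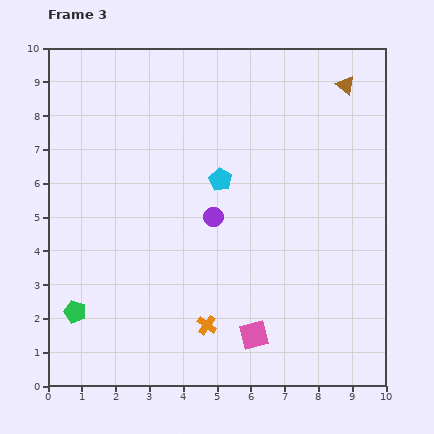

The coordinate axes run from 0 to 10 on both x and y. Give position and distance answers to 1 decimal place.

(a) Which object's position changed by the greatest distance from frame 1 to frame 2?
the purple circle

(moved 2.1; next 0.9)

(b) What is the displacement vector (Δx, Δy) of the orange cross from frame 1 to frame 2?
(0.6, -0.6)

The orange cross was at (3.5, 1.8) in frame 1 and (4.1, 1.2) in frame 2.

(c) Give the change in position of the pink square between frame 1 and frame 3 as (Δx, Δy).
(-1.2, 0.5)

The pink square was at (7.3, 1.0) in frame 1 and (6.1, 1.5) in frame 3.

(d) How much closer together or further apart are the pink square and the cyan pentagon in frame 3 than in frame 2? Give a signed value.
-0.7

Distance in frame 2: 5.4. Distance in frame 3: 4.7.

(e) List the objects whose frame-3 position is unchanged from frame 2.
the green pentagon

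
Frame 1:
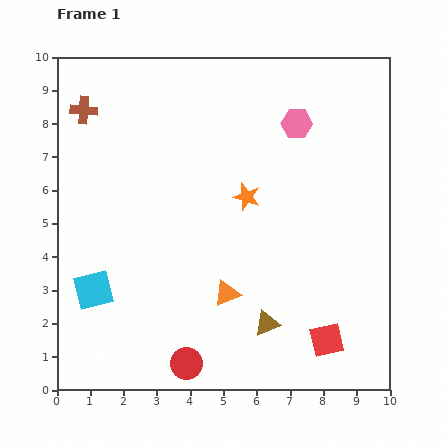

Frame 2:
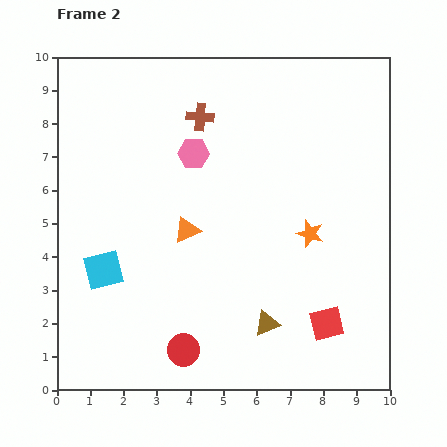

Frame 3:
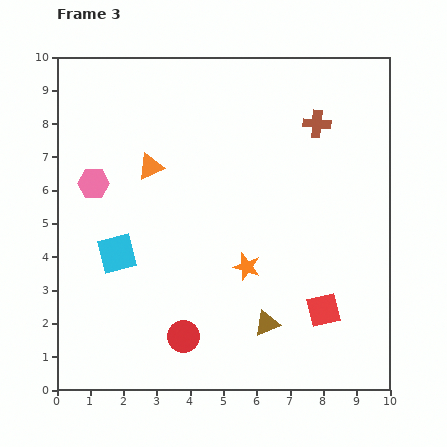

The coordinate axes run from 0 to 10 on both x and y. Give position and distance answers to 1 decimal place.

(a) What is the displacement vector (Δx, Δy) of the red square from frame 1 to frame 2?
(0.0, 0.5)

The red square was at (8.1, 1.5) in frame 1 and (8.1, 2.0) in frame 2.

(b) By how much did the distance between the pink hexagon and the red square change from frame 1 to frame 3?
+1.3

Distance in frame 1: 6.6. Distance in frame 3: 7.9.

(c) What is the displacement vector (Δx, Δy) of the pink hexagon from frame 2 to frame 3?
(-3.0, -0.9)

The pink hexagon was at (4.1, 7.1) in frame 2 and (1.1, 6.2) in frame 3.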